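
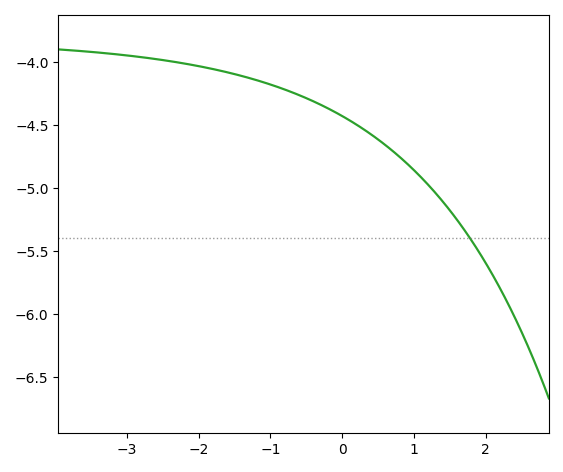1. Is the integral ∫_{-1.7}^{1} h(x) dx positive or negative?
negative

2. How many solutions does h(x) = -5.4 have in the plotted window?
1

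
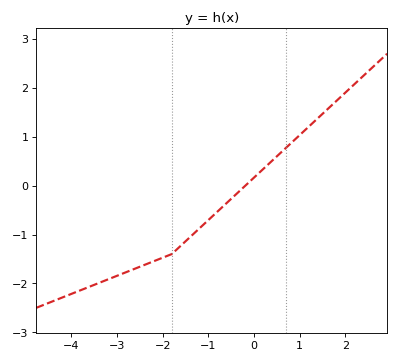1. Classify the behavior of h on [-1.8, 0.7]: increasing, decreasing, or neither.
increasing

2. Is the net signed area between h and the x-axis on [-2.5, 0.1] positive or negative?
negative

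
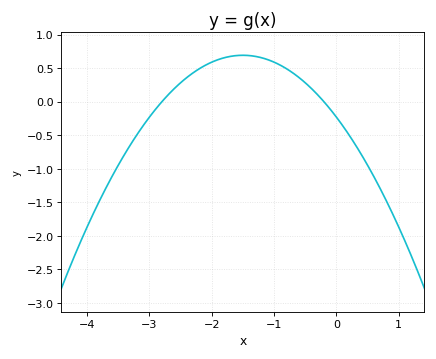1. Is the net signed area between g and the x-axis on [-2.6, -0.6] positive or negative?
positive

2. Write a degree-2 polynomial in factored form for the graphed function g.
y = -0.41(x + 2.8)(x + 0.2)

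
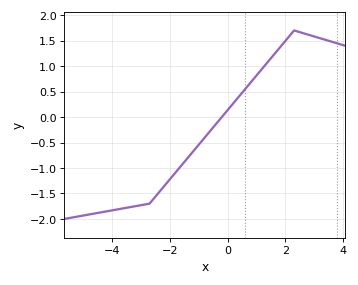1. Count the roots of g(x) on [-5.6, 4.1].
1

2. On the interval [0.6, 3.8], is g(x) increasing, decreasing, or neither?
neither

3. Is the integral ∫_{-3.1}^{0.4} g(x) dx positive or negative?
negative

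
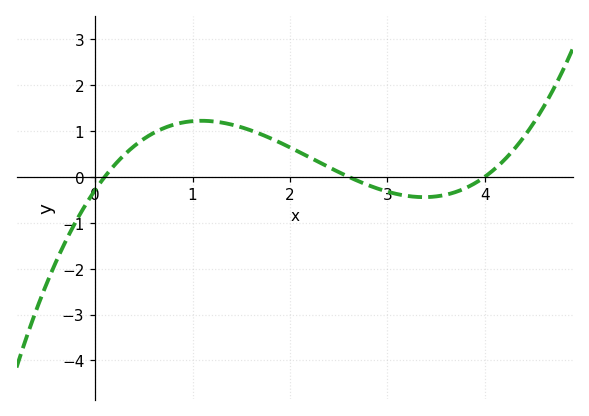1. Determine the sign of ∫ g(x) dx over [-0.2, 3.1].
positive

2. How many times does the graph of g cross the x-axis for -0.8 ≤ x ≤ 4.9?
3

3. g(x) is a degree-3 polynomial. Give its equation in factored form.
y = 0.28(x - 0.1)(x - 2.6)(x - 4)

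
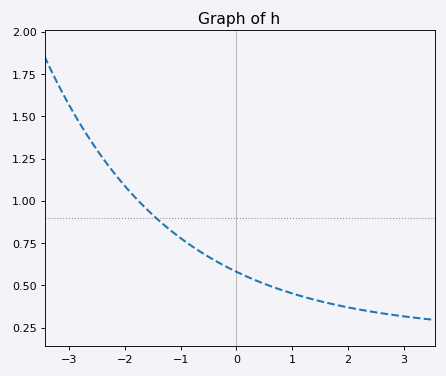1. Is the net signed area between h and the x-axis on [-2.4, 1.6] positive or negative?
positive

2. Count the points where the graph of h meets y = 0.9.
1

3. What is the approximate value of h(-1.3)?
0.858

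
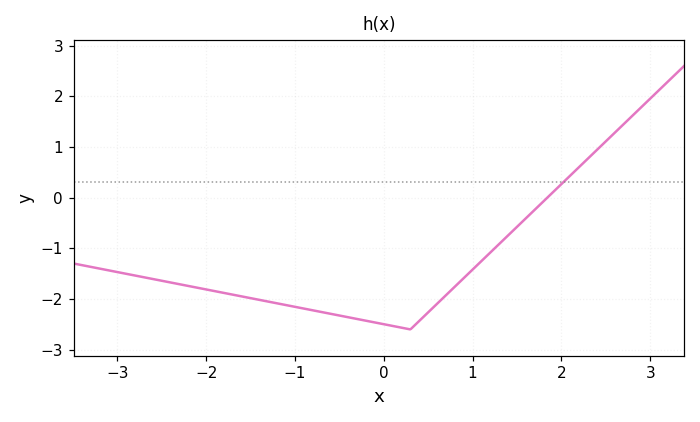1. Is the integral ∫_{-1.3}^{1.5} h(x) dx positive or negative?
negative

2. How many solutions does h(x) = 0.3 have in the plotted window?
1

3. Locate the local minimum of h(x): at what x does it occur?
0.3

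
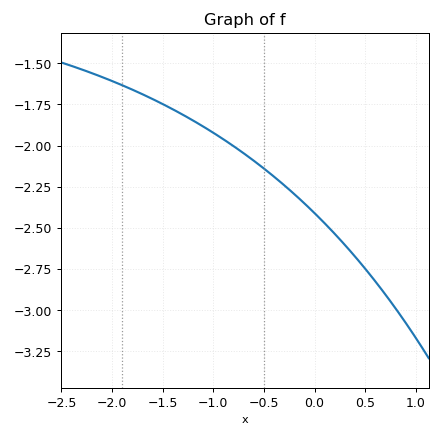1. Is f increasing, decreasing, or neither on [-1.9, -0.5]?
decreasing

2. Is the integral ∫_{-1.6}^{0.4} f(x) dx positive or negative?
negative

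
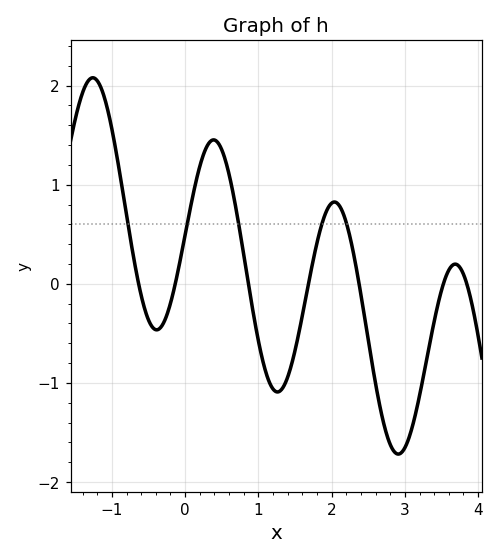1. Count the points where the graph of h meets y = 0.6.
5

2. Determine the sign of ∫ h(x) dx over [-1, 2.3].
positive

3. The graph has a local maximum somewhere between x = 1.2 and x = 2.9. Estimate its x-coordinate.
2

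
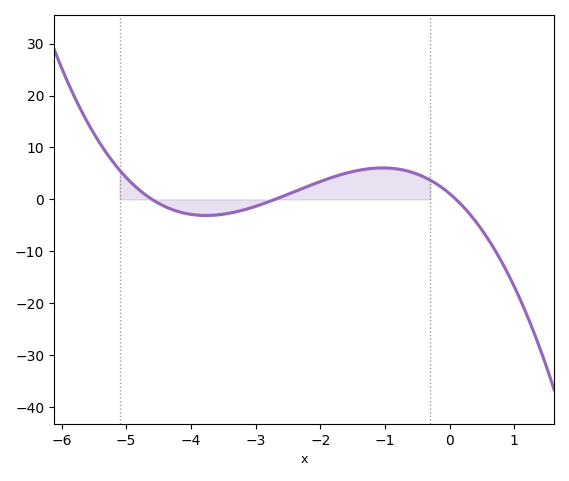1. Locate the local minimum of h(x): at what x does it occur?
-3.8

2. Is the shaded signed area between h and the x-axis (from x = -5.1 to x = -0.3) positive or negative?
positive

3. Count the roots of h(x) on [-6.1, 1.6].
3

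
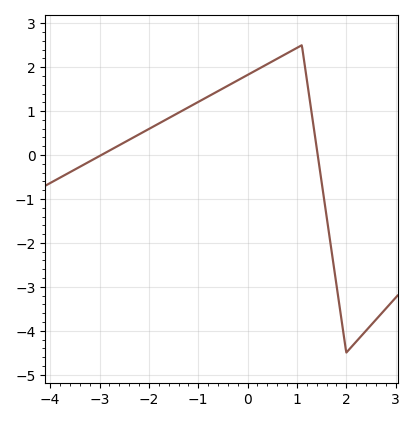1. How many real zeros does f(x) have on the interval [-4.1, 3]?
2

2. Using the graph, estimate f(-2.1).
0.5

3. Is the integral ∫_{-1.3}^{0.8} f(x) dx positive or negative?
positive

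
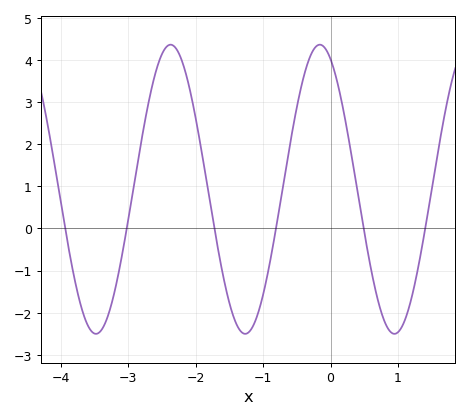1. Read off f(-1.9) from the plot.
1.72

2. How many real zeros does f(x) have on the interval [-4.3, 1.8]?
6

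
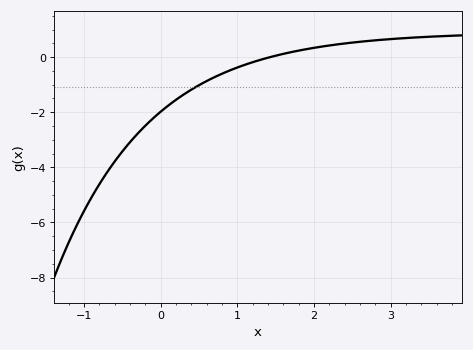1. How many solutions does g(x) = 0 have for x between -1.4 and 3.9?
1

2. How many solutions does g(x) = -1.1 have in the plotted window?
1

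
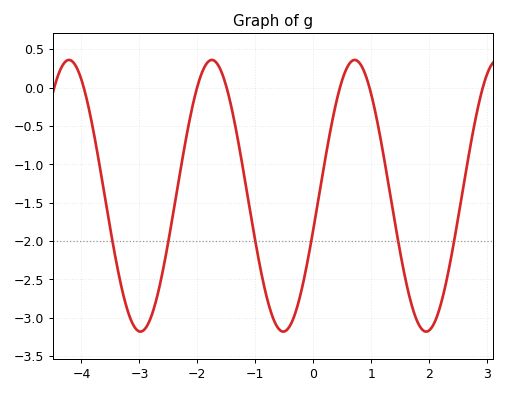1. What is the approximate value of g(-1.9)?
0.233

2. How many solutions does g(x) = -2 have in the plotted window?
6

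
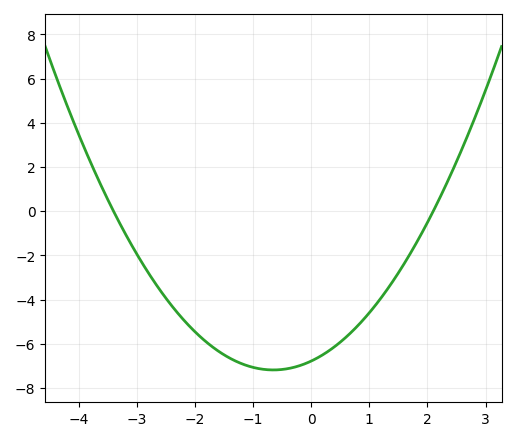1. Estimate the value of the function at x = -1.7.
-6.2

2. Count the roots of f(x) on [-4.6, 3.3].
2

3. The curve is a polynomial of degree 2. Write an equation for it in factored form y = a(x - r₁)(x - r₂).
y = 0.95(x + 3.4)(x - 2.1)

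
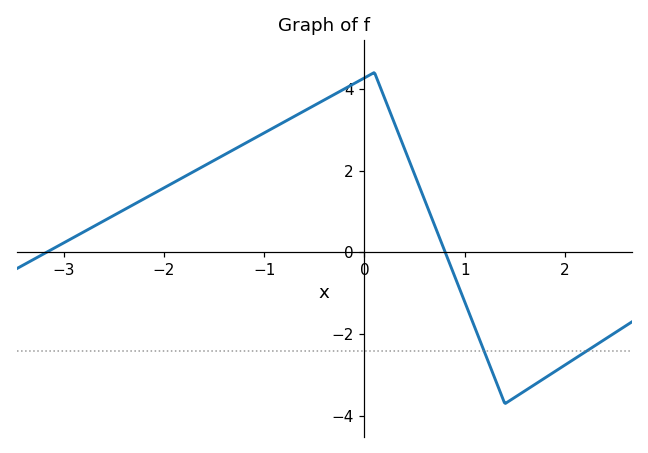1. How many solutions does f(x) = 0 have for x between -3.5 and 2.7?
2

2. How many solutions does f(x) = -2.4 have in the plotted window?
2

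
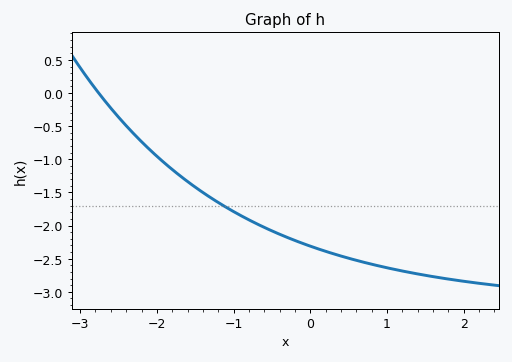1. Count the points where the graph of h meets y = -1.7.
1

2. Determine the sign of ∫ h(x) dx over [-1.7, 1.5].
negative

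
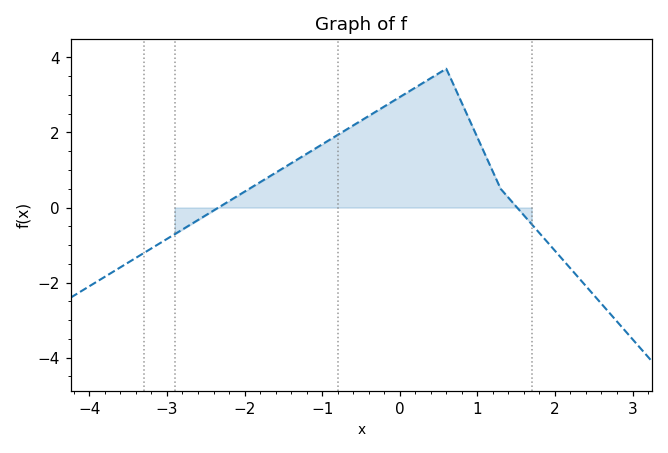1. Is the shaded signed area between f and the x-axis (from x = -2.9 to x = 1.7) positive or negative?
positive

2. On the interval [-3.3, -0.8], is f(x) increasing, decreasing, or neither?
increasing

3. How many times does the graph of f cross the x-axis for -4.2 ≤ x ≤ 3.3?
2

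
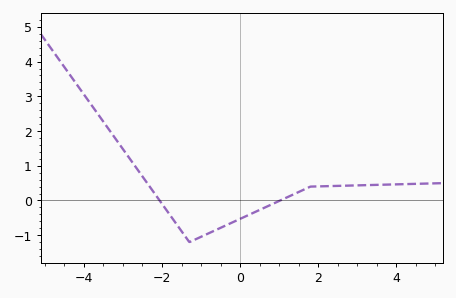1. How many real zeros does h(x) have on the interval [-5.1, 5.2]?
2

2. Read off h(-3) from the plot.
1.5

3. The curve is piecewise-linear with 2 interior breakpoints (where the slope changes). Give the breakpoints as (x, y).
(-1.3, -1.2); (1.8, 0.4)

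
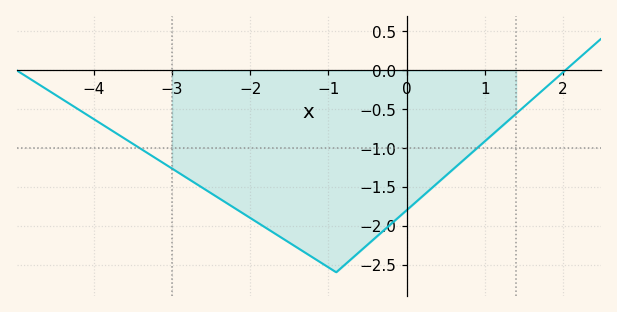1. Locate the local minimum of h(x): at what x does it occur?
-0.899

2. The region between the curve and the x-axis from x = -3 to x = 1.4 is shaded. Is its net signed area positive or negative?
negative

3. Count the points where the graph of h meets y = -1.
2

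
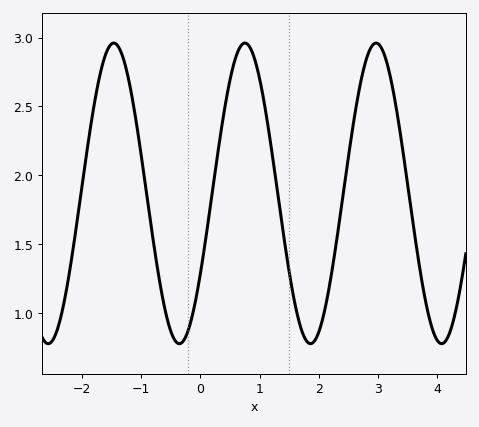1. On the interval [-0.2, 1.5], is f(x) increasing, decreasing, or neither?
neither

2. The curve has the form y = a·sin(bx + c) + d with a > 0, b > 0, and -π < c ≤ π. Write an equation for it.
y = 1.09sin(2.8x - 0.57) + 1.87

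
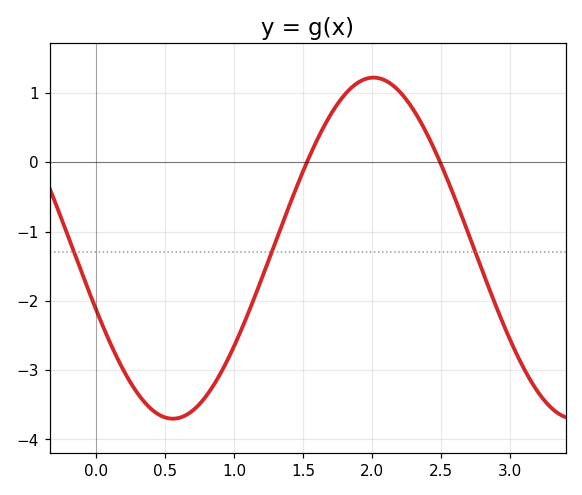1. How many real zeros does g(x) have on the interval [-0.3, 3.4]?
2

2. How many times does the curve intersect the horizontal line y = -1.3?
3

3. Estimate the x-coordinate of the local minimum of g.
0.556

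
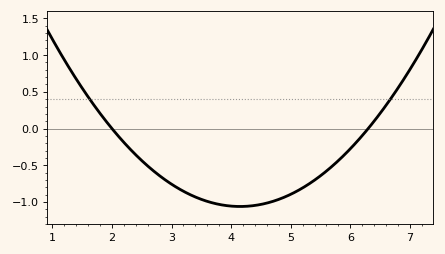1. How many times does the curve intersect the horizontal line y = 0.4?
2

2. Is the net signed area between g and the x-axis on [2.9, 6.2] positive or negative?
negative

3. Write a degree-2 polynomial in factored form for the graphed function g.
y = 0.23(x - 2)(x - 6.3)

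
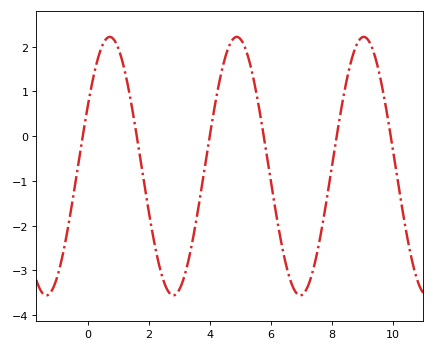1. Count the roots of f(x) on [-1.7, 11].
6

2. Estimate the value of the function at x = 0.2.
1.4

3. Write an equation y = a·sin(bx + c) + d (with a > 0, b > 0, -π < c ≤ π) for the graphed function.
y = 2.89sin(1.5x + 0.49) - 0.67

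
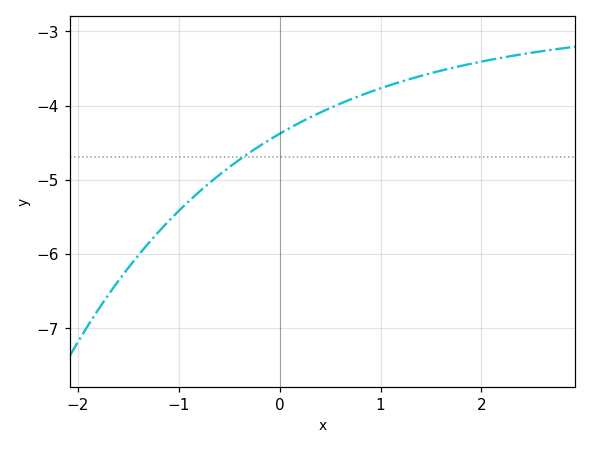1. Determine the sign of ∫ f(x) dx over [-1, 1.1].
negative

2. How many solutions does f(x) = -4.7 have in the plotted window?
1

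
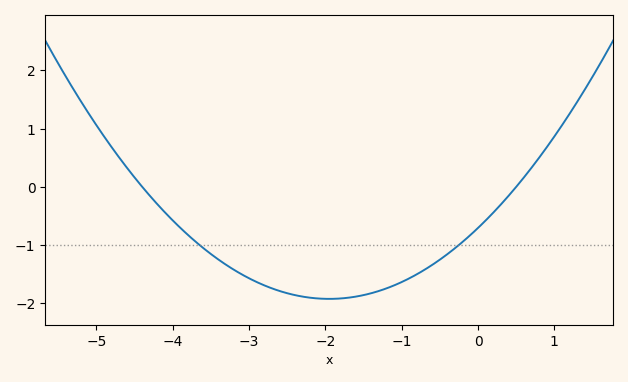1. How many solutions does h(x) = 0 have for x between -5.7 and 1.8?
2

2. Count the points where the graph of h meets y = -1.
2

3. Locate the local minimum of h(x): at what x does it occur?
-1.95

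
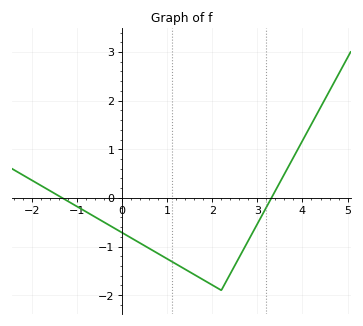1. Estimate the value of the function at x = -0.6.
-0.393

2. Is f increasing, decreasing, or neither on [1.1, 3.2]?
neither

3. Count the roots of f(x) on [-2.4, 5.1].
2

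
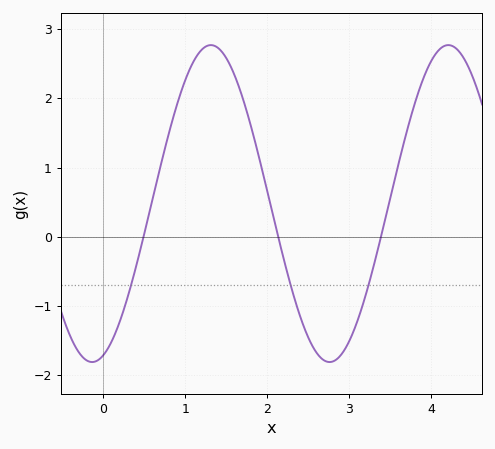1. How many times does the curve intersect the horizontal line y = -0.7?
3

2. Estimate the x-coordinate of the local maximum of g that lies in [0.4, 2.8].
1.31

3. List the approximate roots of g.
0.492, 2.13, 3.39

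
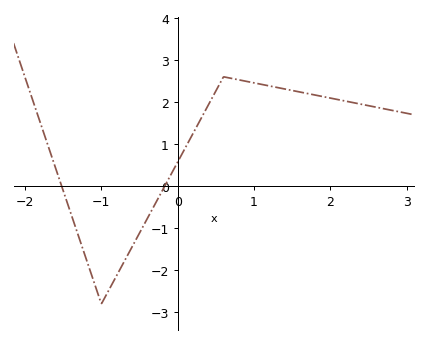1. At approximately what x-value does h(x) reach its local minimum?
-1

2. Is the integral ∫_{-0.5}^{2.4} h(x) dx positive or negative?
positive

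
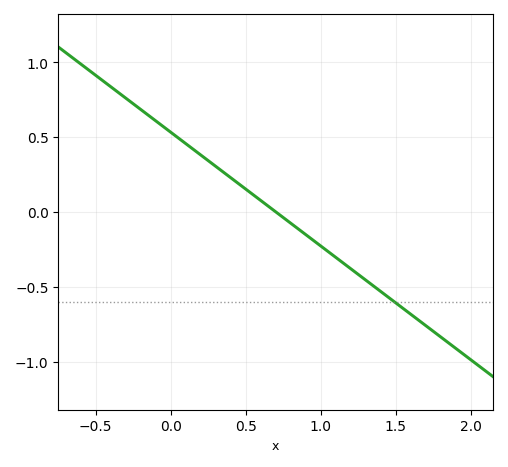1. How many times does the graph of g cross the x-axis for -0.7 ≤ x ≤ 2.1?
1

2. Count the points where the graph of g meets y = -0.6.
1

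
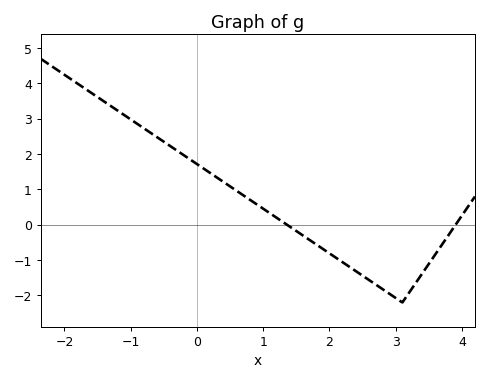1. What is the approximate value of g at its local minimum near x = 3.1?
-2.2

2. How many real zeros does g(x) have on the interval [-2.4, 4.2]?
2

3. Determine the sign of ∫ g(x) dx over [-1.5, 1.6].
positive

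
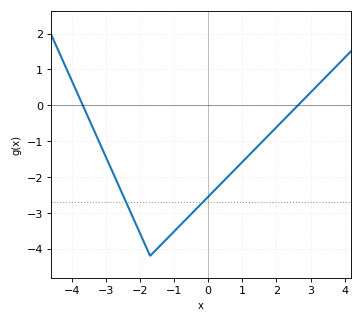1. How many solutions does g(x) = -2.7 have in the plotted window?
2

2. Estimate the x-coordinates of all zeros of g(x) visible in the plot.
-3.67, 2.63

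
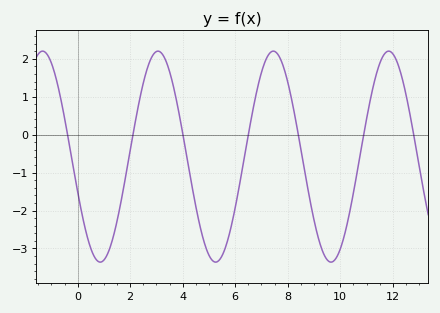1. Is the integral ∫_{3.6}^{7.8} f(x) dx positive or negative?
negative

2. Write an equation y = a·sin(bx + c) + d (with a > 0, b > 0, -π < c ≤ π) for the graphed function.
y = 2.78sin(1.43x - 2.8) - 0.58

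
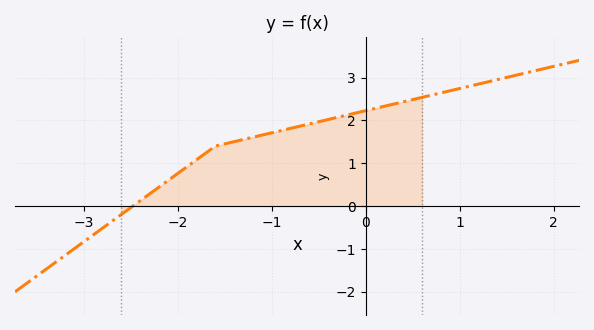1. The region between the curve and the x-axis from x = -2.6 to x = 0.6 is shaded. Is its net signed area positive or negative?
positive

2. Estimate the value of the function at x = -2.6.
-0.2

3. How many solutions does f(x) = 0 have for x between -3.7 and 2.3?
1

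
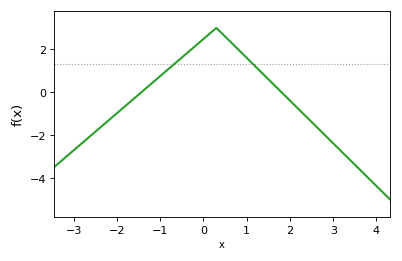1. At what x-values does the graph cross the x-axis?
-1.44, 1.81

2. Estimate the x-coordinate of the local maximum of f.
0.301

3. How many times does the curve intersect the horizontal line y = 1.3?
2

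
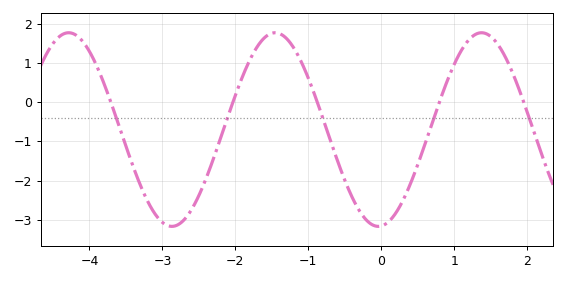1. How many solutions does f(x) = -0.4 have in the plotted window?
5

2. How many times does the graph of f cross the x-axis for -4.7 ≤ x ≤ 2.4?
5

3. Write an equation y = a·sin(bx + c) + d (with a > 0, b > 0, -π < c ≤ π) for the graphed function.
y = 2.47sin(2.22x - 1.48) - 0.7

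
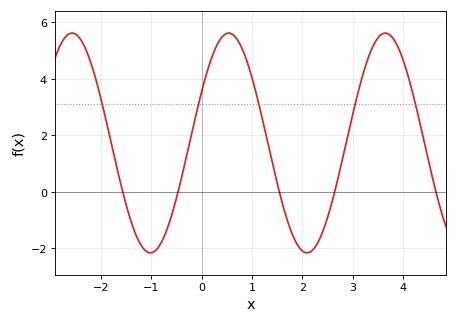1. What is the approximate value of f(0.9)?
4.6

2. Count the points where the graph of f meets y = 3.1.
5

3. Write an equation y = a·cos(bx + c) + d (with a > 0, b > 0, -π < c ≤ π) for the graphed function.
y = 3.89cos(2x - 1.1) + 1.73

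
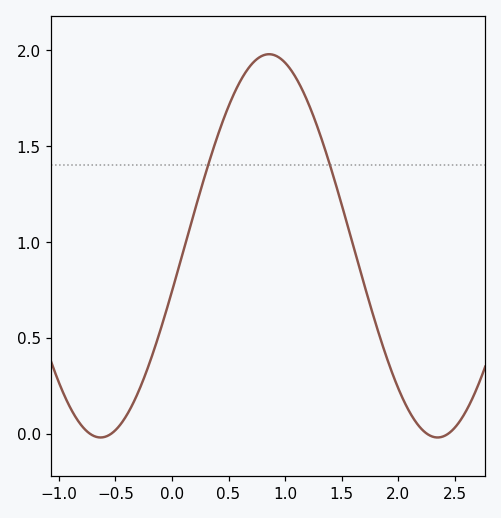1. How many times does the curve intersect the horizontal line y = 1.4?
2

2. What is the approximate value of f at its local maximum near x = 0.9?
1.98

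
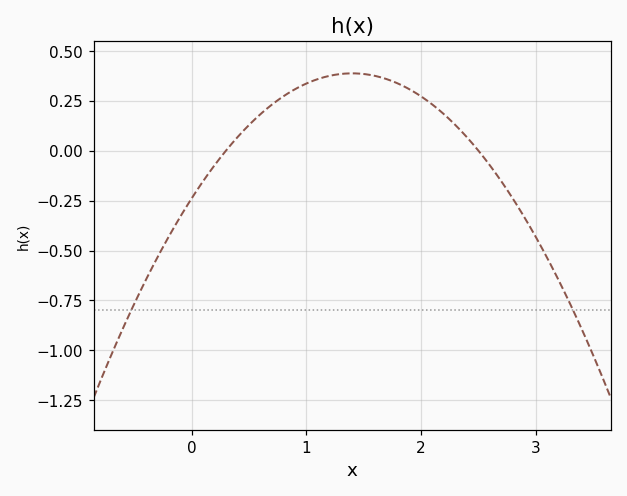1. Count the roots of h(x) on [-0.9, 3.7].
2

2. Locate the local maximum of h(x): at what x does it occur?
1.4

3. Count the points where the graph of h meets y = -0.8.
2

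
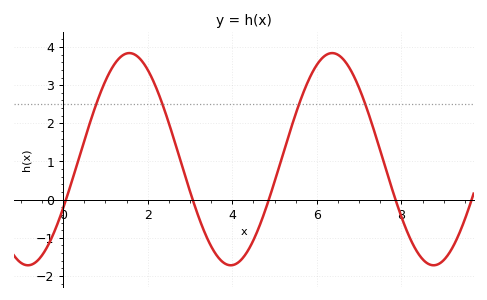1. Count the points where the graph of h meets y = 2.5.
4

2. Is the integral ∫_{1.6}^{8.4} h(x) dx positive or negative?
positive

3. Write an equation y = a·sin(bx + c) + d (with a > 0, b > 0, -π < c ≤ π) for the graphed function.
y = 2.78sin(1.3x - 0.48) + 1.06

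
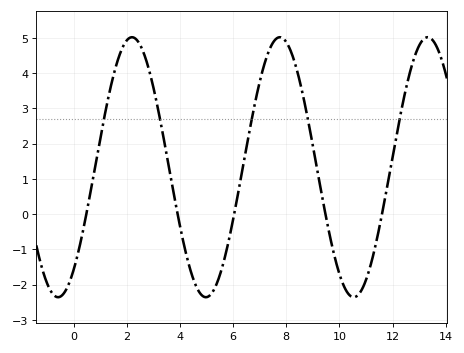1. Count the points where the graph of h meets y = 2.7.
5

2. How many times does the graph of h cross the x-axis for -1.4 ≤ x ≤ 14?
5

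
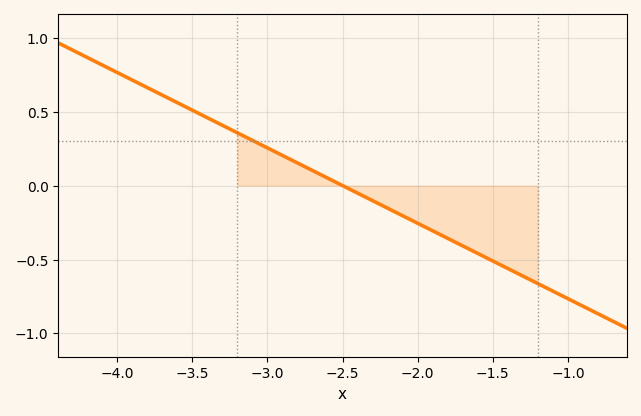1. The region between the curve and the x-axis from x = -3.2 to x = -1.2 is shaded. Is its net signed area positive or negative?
negative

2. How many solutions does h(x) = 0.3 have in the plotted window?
1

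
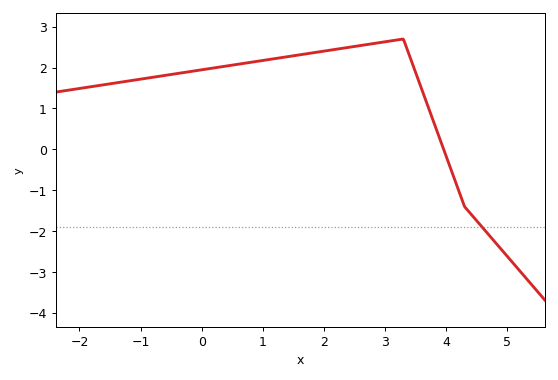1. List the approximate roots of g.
4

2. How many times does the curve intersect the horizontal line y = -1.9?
1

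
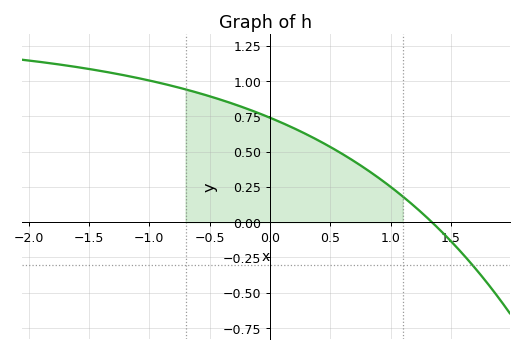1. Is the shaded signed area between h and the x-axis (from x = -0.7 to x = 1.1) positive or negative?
positive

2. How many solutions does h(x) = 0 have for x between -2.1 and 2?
1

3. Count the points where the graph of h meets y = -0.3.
1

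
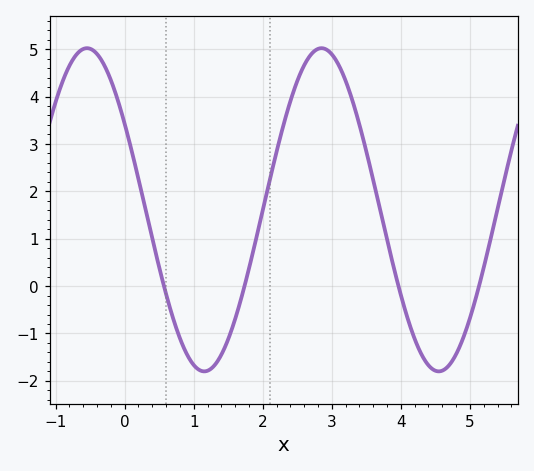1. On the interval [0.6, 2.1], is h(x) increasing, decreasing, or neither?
neither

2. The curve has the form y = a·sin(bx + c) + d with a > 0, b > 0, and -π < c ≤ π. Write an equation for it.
y = 3.41sin(1.9x + 2.6) + 1.61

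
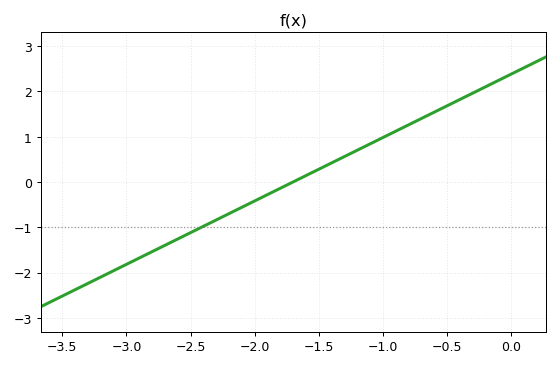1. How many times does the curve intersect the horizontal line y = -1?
1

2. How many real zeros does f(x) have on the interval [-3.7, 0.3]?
1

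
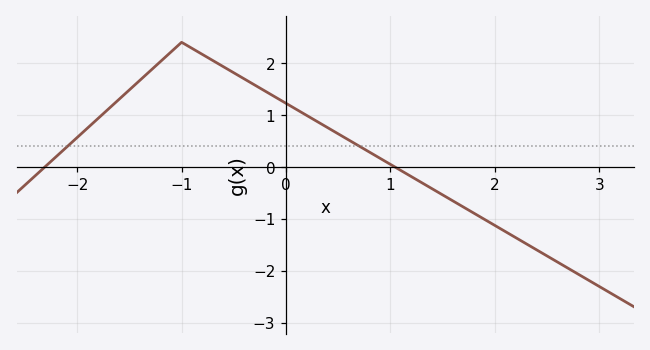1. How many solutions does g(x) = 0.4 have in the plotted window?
2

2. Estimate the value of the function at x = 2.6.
-1.8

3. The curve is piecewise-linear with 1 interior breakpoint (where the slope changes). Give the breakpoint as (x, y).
(-1, 2.4)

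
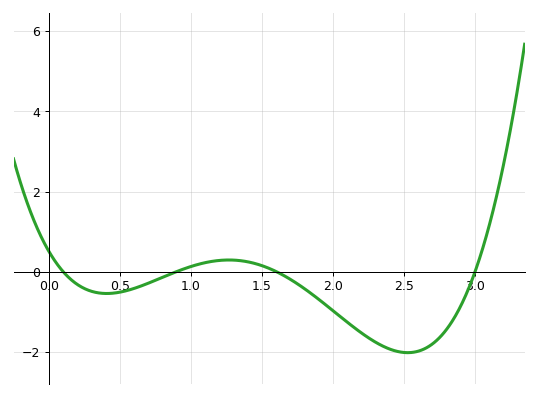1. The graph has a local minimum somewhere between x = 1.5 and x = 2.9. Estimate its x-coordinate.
2.52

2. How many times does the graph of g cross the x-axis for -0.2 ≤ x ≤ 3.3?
4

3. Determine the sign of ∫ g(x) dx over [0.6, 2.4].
negative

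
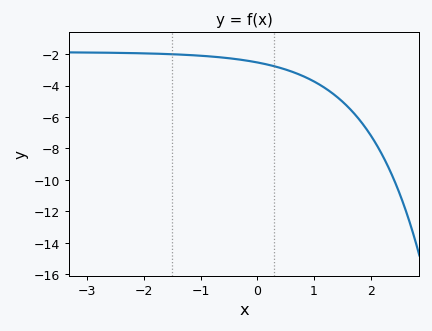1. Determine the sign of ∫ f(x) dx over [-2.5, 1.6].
negative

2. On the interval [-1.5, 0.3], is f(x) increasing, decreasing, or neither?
decreasing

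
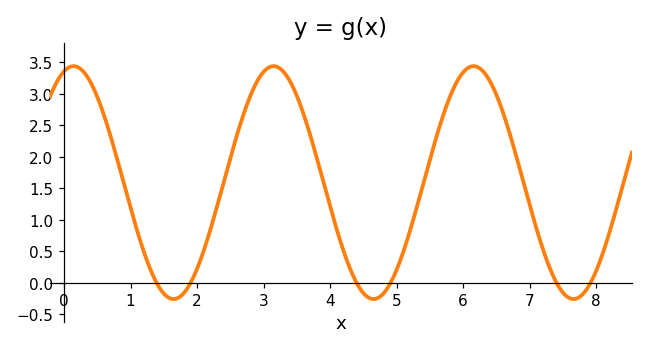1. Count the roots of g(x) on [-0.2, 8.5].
6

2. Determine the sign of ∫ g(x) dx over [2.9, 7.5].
positive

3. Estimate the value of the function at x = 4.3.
0.2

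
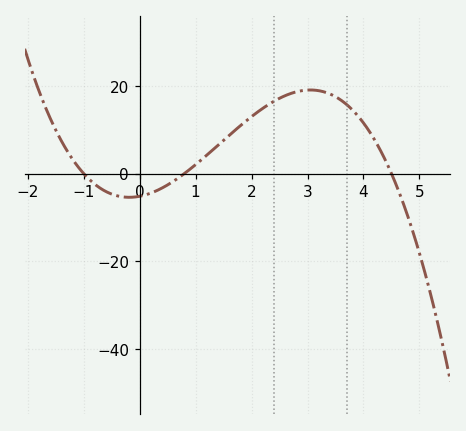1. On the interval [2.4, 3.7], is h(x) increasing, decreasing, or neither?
neither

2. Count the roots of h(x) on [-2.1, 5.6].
3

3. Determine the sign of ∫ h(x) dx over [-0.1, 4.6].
positive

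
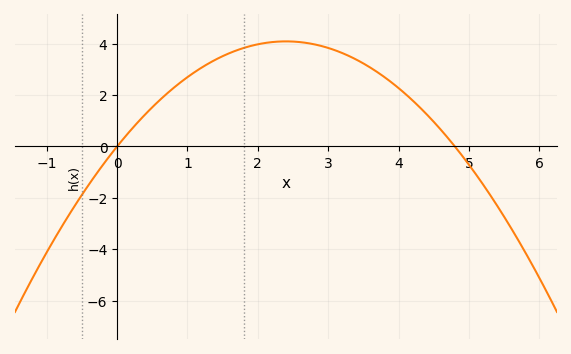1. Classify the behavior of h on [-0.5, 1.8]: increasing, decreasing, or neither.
increasing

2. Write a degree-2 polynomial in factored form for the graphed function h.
y = -0.71(x - 0)(x - 4.8)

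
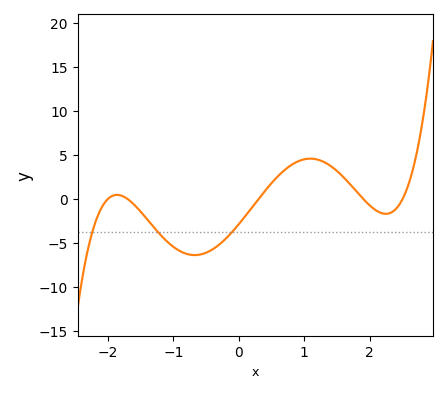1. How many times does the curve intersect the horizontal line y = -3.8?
3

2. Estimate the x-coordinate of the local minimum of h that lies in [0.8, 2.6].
2.24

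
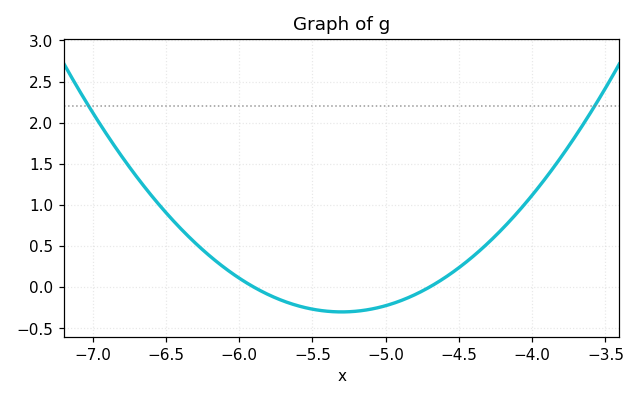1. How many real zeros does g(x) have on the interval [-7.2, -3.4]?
2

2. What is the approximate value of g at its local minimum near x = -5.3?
-0.302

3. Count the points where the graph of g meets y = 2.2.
2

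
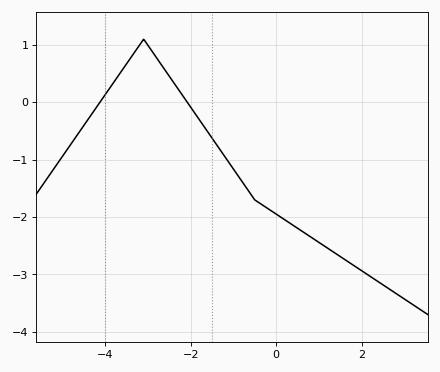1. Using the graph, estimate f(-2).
-0.085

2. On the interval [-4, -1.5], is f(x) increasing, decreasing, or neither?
neither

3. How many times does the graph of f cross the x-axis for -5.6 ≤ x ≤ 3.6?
2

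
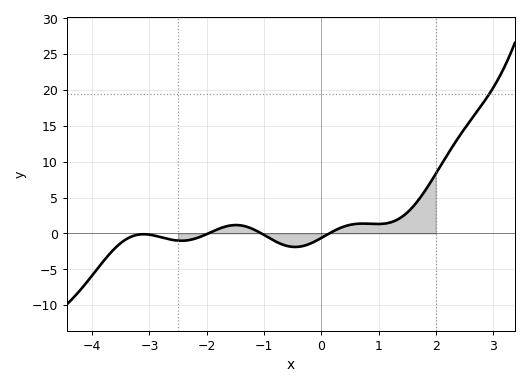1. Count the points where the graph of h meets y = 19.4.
1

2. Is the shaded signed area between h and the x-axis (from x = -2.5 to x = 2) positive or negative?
positive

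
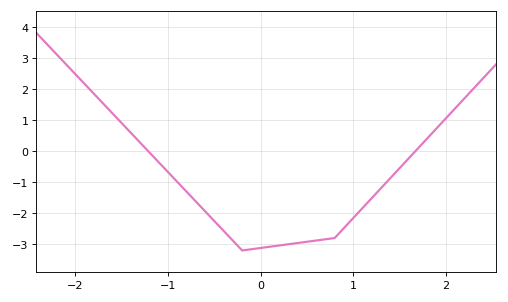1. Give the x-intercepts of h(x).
-1.2, 1.7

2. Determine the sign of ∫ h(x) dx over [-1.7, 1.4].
negative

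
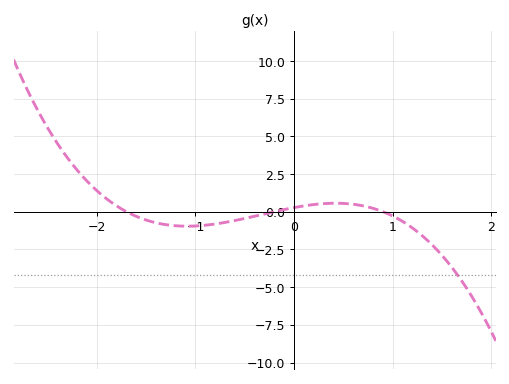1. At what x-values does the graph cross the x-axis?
-1.7, -0.2, 0.9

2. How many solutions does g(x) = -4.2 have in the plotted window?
1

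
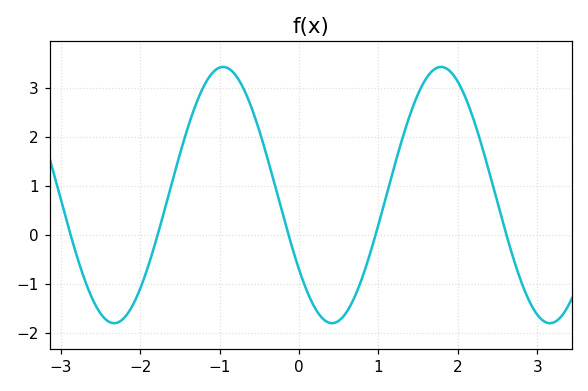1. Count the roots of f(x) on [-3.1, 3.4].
5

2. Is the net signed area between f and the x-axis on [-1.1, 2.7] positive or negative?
positive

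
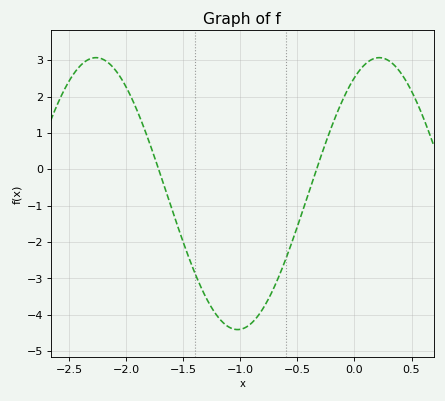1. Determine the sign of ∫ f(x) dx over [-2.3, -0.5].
negative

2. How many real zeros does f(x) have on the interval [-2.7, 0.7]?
2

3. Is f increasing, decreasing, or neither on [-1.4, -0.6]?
neither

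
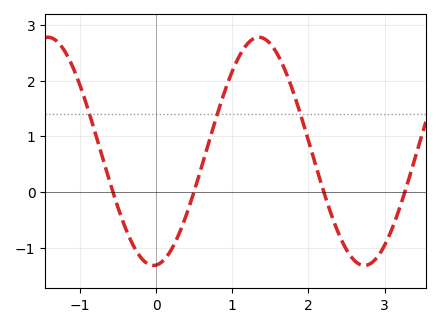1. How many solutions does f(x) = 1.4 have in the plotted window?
3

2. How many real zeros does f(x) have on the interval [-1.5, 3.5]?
4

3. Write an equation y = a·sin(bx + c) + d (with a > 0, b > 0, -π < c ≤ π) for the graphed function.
y = 2.05sin(2.3x - 1.5) + 0.73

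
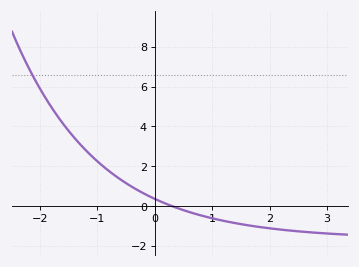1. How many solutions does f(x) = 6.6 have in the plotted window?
1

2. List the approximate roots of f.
0.3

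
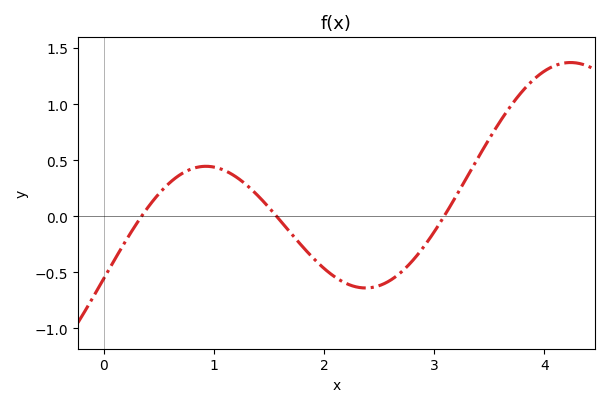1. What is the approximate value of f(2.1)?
-0.542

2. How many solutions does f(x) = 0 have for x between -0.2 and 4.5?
3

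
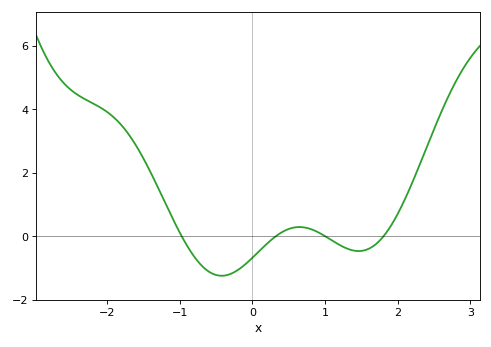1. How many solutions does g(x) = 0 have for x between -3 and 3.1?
4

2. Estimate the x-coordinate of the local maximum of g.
0.6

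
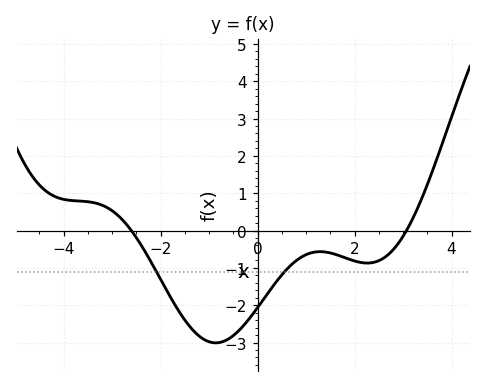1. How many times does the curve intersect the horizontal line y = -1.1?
2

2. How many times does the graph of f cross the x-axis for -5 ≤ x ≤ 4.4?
2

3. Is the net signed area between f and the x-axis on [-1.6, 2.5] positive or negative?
negative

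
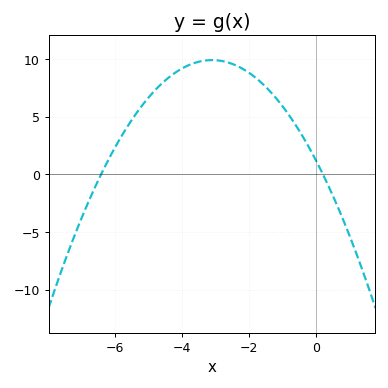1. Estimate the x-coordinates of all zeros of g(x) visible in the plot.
-6.4, 0.2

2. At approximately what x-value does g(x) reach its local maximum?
-3.1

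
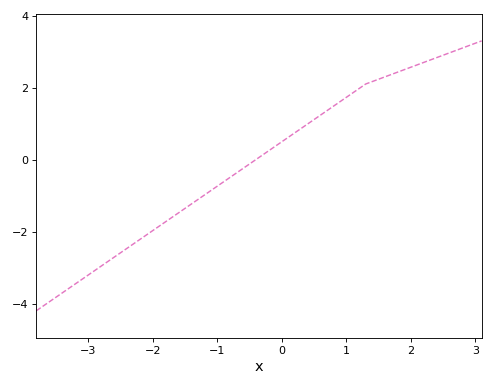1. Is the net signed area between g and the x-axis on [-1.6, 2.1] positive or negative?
positive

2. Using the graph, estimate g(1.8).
2.4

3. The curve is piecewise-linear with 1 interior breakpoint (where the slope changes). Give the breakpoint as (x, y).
(1.3, 2.1)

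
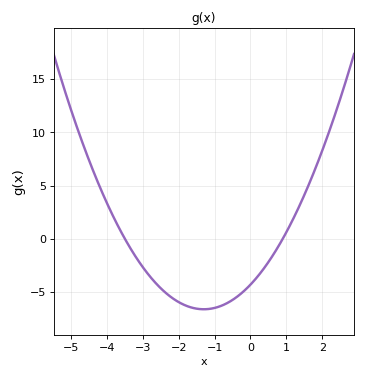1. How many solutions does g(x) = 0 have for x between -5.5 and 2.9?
2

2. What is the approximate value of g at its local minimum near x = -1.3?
-6.5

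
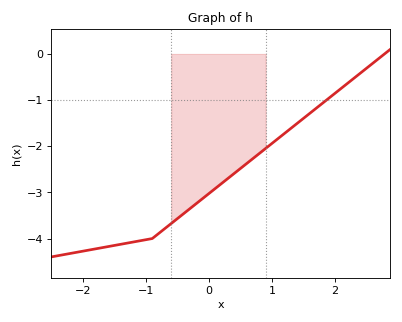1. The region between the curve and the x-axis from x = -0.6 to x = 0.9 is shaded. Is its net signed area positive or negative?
negative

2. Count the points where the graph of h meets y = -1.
1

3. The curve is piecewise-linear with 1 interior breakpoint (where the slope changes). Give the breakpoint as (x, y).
(-0.9, -4)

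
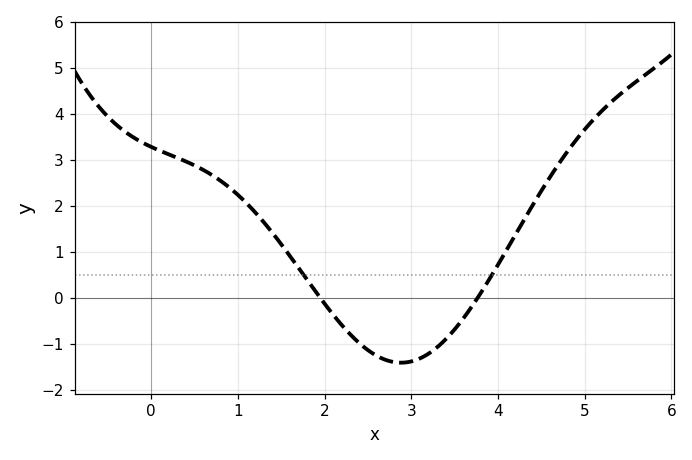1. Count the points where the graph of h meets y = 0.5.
2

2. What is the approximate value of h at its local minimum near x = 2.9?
-1.4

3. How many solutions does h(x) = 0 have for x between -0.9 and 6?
2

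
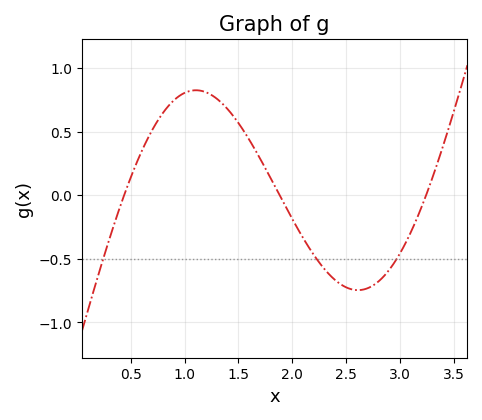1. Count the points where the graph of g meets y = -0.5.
3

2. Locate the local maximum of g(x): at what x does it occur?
1.11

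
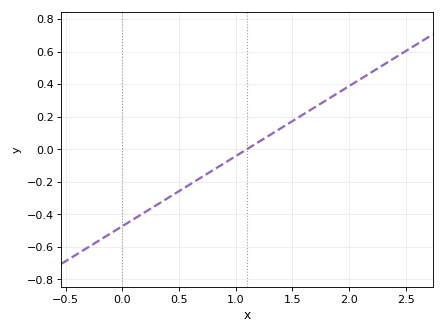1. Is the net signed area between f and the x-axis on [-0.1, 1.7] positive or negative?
negative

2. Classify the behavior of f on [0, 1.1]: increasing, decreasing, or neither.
increasing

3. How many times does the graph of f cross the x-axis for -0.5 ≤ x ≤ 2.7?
1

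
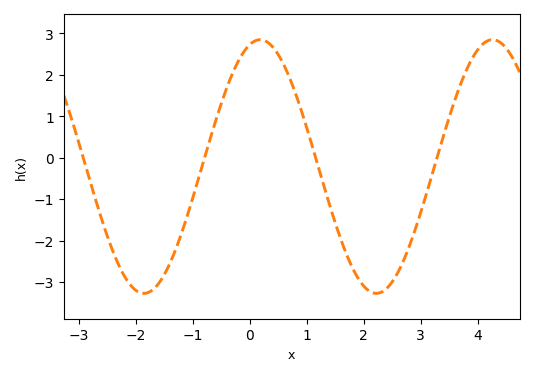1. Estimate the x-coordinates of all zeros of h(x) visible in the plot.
-3, -0.8, 1.2, 3.2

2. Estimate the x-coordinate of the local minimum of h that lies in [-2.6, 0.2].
-1.8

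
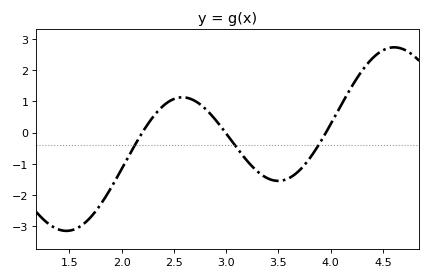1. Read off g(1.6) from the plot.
-3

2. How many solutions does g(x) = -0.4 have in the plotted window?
3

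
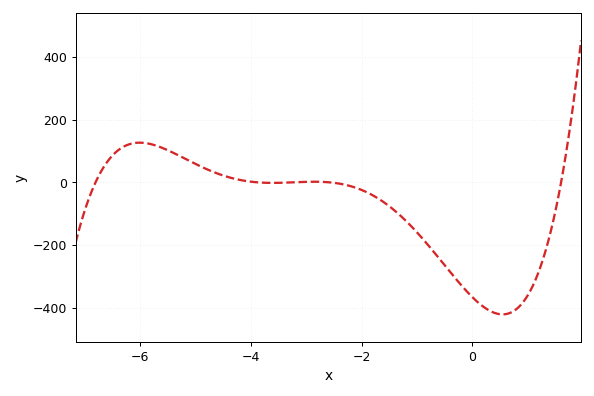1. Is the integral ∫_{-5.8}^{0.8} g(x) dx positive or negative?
negative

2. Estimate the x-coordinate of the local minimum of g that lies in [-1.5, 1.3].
0.542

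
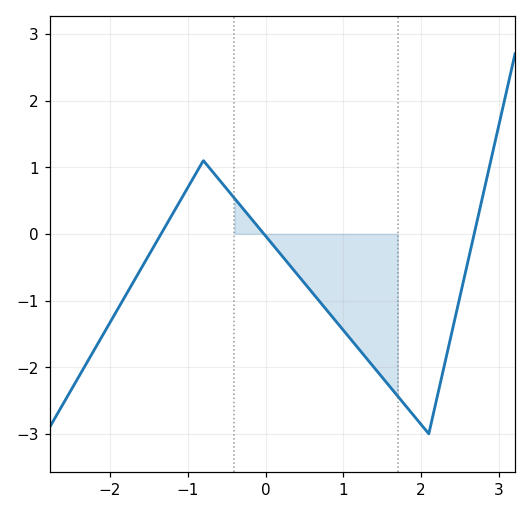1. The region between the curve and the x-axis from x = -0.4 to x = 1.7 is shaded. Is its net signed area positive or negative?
negative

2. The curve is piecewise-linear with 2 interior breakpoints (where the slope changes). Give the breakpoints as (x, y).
(-0.8, 1.1); (2.1, -3)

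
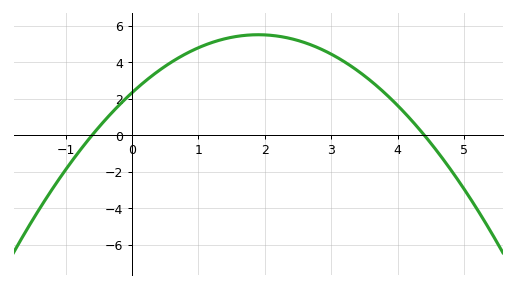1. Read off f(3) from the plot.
4.4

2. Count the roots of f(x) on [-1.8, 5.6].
2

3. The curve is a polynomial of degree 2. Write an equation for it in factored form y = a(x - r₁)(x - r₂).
y = -0.88(x + 0.6)(x - 4.4)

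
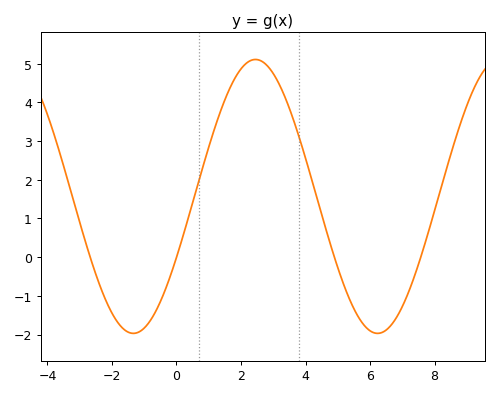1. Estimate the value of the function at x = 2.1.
5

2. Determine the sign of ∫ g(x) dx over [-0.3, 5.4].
positive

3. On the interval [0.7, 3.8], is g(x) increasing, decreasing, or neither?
neither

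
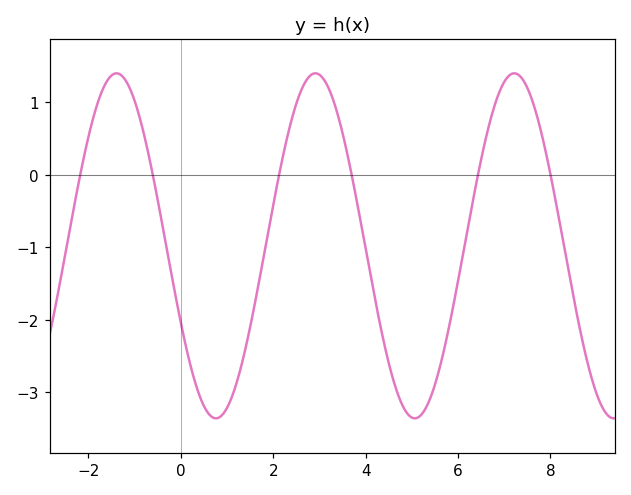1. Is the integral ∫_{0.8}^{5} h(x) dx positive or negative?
negative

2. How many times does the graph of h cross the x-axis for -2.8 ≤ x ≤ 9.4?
6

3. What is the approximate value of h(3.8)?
-0.3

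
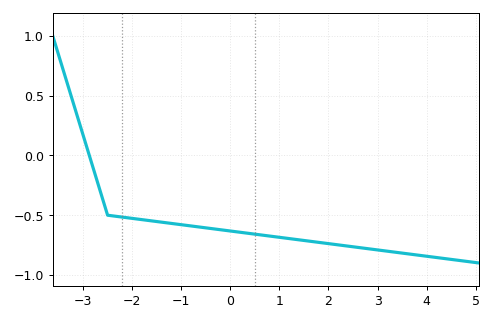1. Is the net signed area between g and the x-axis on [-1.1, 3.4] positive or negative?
negative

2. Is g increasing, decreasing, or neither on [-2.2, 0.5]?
decreasing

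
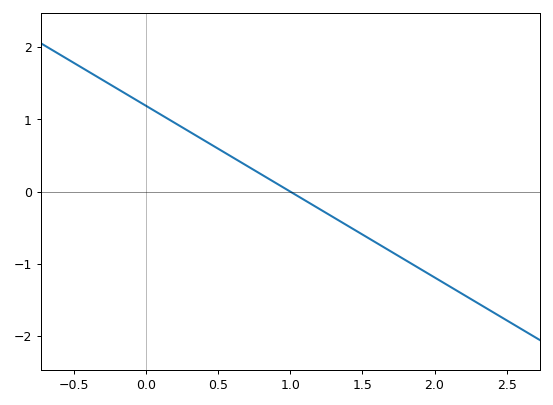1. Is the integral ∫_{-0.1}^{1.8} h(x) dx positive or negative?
positive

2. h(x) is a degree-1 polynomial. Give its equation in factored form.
y = -1.19(x - 1)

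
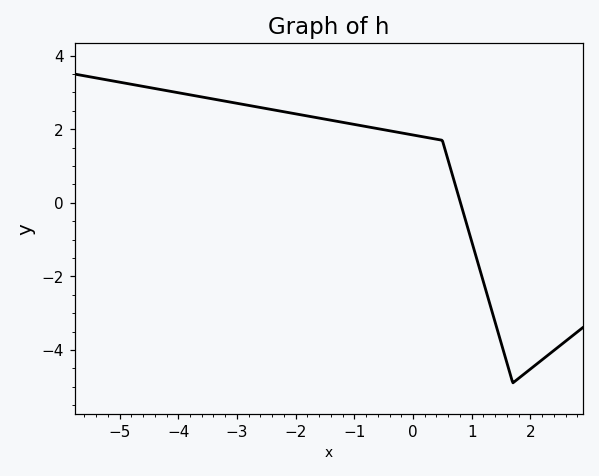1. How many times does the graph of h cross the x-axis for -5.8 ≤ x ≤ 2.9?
1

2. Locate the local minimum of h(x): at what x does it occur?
1.8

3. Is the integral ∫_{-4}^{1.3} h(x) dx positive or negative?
positive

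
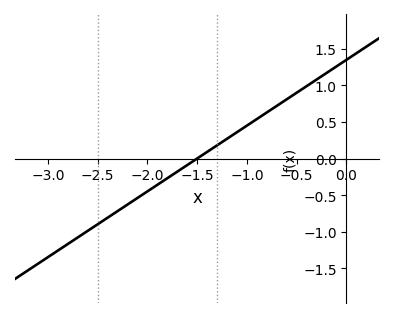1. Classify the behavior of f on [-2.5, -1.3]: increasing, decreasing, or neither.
increasing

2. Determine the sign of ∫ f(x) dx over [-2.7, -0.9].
negative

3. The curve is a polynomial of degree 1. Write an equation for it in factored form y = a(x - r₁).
y = 0.9(x + 1.5)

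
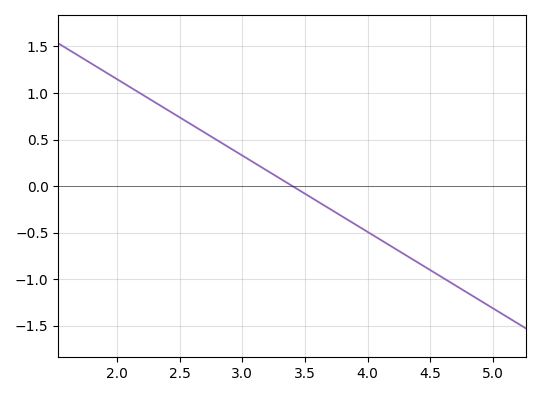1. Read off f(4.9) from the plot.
-1.23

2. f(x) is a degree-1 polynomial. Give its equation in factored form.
y = -0.82(x - 3.4)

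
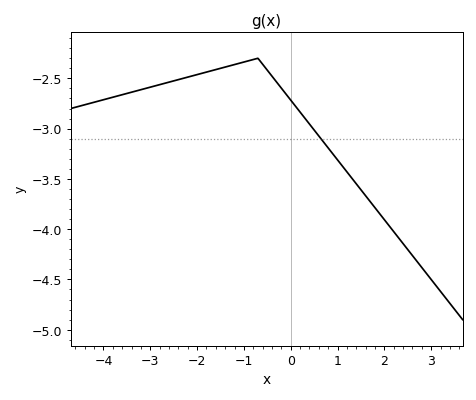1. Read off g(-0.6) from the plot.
-2.35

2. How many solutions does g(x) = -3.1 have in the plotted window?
1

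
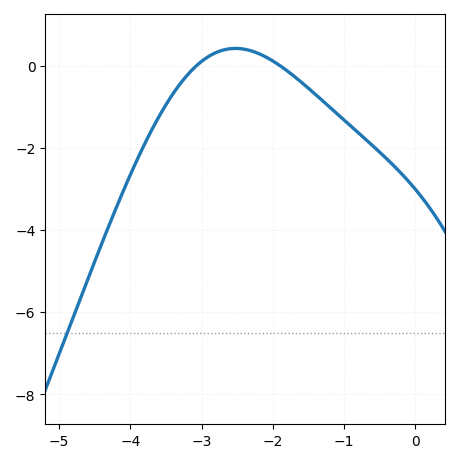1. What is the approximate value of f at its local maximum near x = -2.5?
0.429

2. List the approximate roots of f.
-3.08, -1.89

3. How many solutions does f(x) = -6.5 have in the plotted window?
1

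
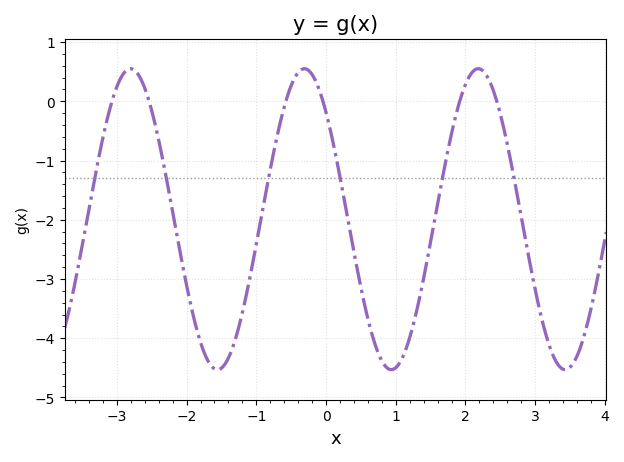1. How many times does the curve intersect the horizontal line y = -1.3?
6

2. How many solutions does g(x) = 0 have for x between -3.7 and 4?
6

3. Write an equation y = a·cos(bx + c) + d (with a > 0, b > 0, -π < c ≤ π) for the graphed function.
y = 2.54cos(2.52x + 0.782) - 1.99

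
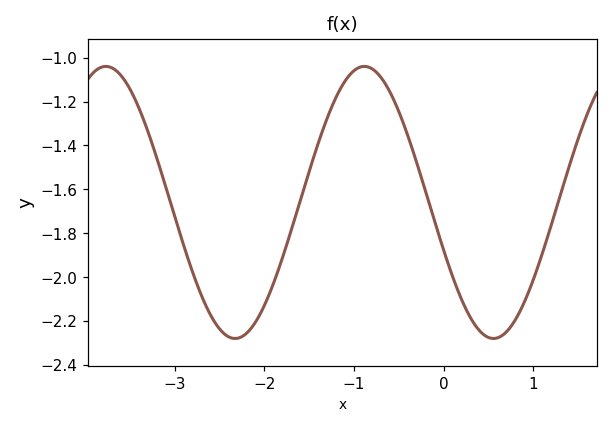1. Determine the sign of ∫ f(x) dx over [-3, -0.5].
negative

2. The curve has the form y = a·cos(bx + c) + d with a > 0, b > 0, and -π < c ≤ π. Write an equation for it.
y = 0.62cos(2.2x + 1.9) - 1.66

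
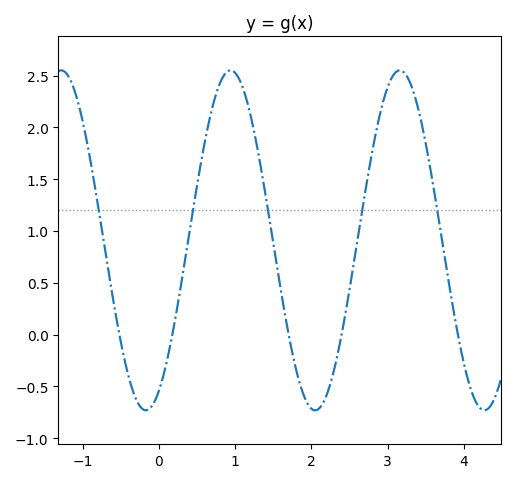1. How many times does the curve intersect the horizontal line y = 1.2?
5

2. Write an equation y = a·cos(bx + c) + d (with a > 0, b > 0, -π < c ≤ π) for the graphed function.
y = 1.64cos(2.83x - 2.66) + 0.91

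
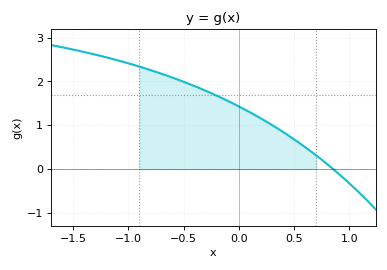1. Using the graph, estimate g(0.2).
1.15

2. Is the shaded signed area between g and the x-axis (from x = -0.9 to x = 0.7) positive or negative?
positive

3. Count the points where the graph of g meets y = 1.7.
1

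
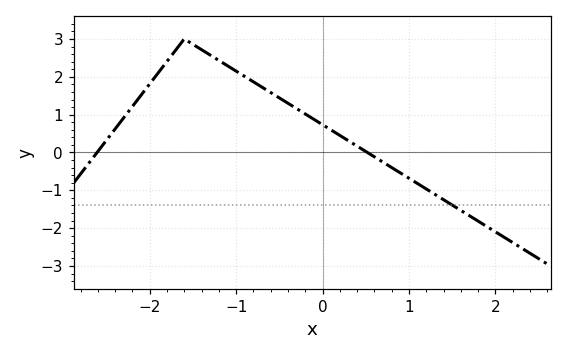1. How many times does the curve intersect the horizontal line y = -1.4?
1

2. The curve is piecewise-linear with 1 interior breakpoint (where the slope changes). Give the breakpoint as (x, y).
(-1.6, 3)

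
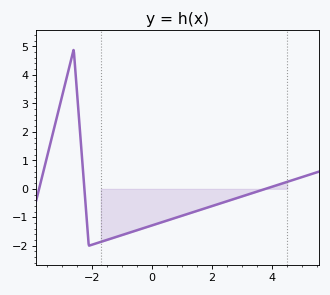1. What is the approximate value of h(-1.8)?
-1.9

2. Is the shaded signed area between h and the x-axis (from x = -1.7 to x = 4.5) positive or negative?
negative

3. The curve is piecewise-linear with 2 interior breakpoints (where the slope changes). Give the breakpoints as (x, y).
(-2.6, 4.9); (-2.1, -2)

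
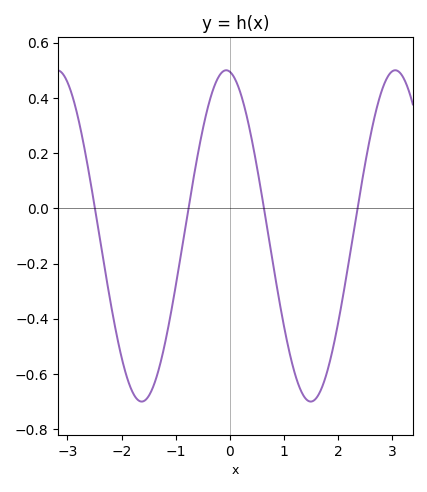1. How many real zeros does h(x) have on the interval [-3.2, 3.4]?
4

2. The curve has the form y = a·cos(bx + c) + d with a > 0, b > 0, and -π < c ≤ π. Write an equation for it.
y = 0.6cos(2x + 0.13) - 0.1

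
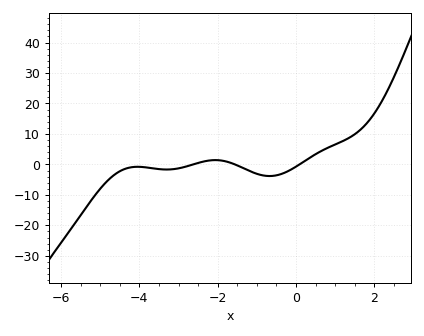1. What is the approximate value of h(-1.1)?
-3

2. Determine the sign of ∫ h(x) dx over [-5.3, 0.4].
negative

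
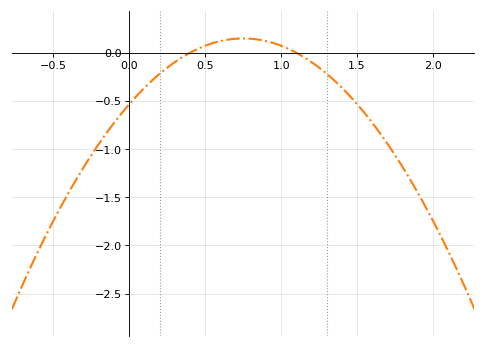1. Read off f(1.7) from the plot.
-0.95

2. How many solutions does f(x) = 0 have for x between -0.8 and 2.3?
2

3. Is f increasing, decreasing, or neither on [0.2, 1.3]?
neither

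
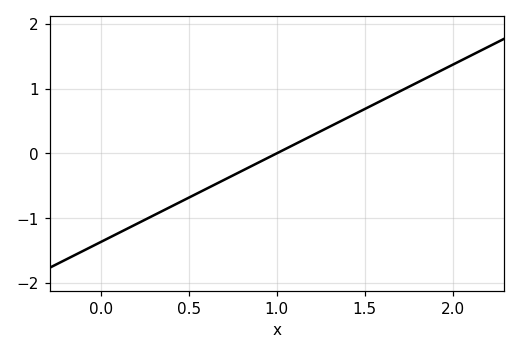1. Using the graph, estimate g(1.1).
0.15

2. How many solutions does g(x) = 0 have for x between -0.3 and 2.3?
1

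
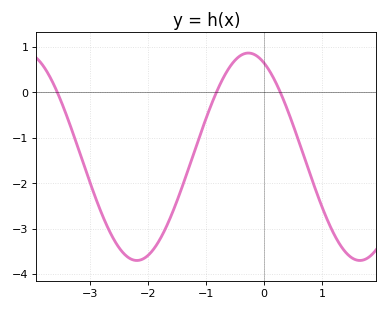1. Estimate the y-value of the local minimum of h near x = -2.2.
-3.7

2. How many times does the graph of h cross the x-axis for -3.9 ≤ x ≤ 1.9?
3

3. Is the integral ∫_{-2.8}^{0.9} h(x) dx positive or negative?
negative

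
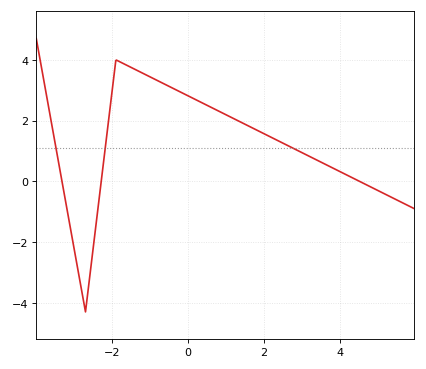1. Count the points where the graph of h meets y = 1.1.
3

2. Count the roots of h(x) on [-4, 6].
3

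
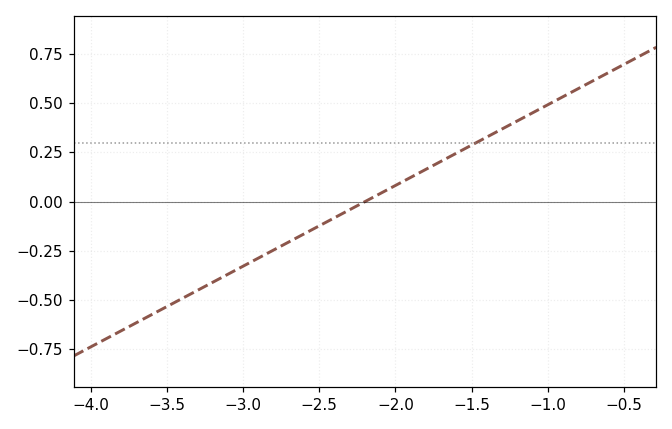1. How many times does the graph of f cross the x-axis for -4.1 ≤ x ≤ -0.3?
1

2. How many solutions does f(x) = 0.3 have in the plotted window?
1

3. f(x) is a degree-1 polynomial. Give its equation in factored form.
y = 0.41(x + 2.2)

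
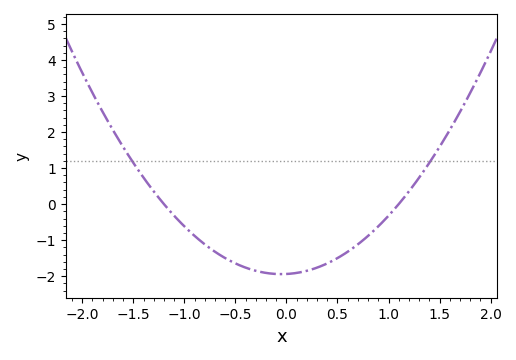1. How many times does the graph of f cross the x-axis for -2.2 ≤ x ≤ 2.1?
2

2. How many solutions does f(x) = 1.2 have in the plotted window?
2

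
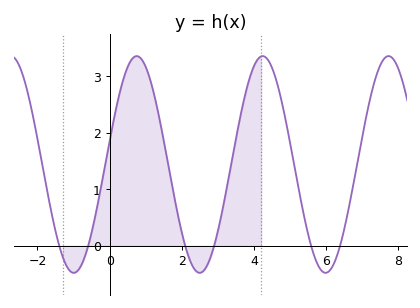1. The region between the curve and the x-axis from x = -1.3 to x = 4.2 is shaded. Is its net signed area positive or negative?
positive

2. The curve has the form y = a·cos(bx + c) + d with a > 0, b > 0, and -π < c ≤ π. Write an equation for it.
y = 1.92cos(1.8x - 1.4) + 1.44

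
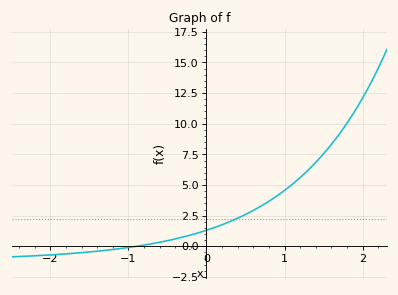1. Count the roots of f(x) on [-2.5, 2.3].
1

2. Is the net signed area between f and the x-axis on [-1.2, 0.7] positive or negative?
positive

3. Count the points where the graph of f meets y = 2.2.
1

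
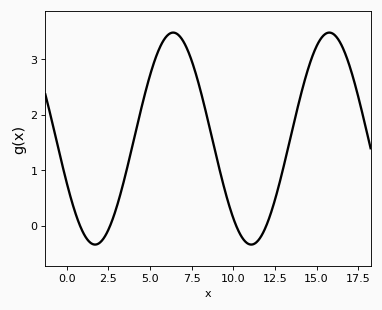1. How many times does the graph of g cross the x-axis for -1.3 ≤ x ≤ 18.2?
4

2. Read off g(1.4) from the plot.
-0.3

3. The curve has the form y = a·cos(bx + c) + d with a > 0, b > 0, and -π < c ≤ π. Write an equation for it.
y = 1.91cos(0.67x + 2) + 1.57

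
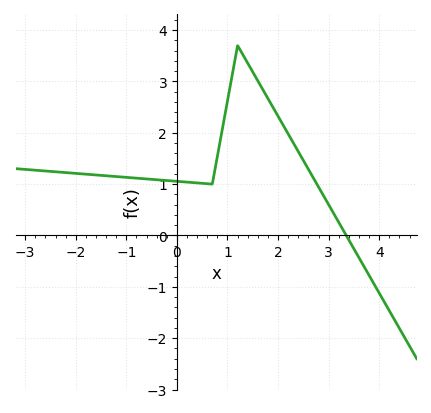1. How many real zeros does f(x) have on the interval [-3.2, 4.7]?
1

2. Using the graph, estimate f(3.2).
0.256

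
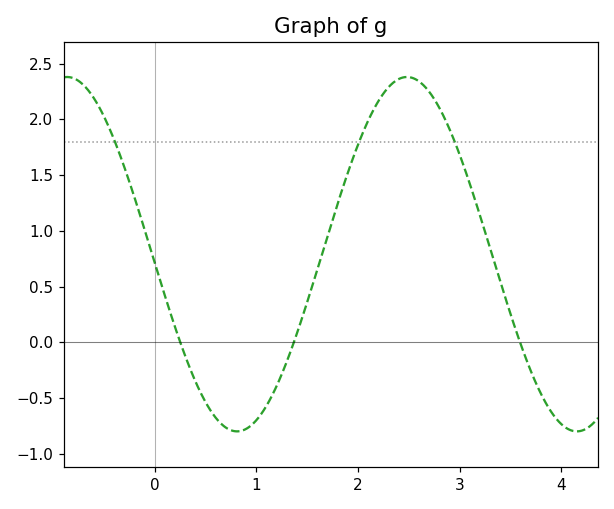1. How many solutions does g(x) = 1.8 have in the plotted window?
3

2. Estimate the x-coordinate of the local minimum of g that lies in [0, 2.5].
0.81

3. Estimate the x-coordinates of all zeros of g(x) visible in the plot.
0.25, 1.37, 3.59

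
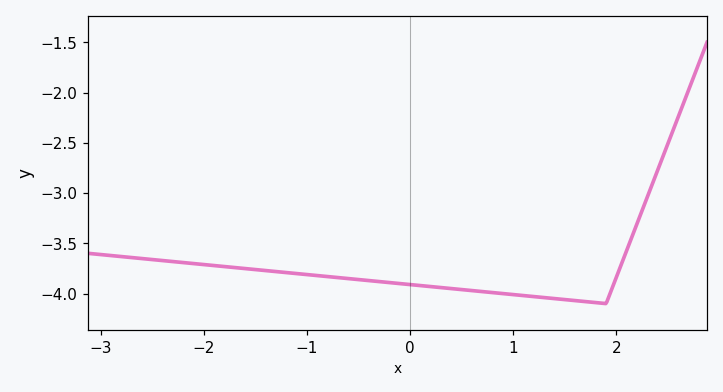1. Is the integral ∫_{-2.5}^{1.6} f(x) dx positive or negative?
negative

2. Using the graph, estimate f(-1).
-3.81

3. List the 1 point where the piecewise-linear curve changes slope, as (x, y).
(1.9, -4.1)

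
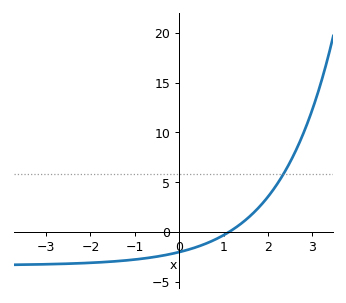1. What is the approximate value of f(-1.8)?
-3.07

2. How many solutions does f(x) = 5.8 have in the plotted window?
1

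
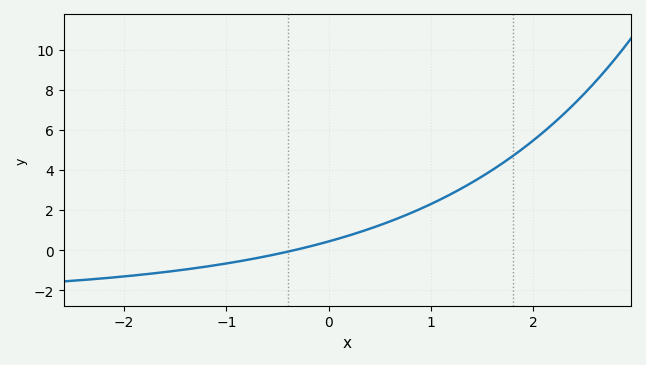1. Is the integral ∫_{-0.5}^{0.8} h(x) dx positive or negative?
positive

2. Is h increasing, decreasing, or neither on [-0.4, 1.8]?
increasing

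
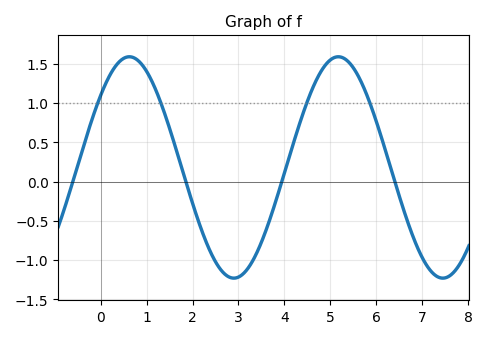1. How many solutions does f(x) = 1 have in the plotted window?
4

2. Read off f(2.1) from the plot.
-0.45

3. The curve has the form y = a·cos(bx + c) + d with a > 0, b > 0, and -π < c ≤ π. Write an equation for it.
y = 1.41cos(1.4x - 0.86) + 0.18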